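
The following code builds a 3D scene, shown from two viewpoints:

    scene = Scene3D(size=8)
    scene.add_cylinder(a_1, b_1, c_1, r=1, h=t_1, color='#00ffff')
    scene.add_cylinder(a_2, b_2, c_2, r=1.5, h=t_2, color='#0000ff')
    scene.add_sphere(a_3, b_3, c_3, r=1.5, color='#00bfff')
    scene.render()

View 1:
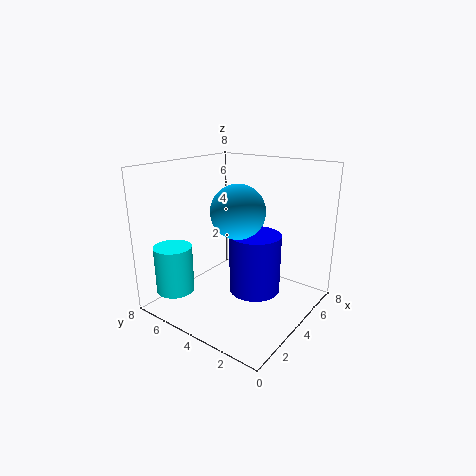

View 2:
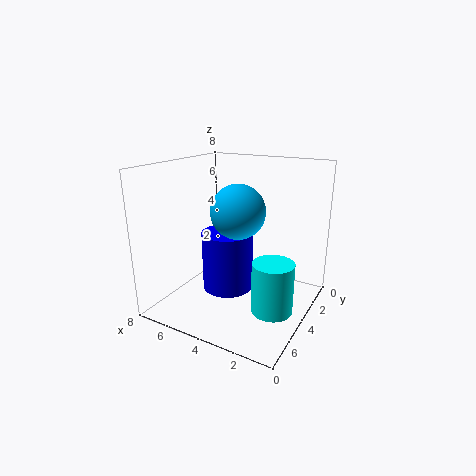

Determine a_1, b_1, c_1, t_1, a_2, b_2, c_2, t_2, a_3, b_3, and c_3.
a_1 = 1, b_1 = 6, c_1 = 1.5, t_1 = 2.5, a_2 = 5, b_2 = 3.5, c_2 = 0.5, t_2 = 3.5, a_3 = 4, b_3 = 4, c_3 = 5.5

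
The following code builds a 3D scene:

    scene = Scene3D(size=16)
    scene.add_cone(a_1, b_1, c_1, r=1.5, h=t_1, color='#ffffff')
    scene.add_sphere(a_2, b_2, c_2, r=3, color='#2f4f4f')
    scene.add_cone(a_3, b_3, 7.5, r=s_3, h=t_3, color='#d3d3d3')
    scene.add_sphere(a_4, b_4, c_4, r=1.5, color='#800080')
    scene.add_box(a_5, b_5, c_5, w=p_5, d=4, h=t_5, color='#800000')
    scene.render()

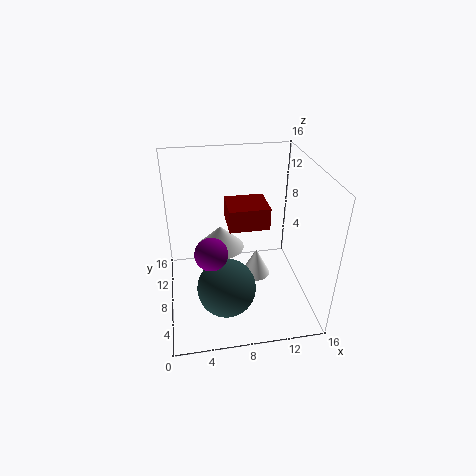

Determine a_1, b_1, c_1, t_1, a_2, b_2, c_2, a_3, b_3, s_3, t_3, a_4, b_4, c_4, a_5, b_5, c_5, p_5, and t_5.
a_1 = 9.5, b_1 = 5.5, c_1 = 5, t_1 = 3, a_2 = 6, b_2 = 3.5, c_2 = 5, a_3 = 6, b_3 = 7.5, s_3 = 2.5, t_3 = 2.5, a_4 = 4.5, b_4 = 2, c_4 = 10.5, a_5 = 7, b_5 = 7.5, c_5 = 9, p_5 = 4.5, t_5 = 2.5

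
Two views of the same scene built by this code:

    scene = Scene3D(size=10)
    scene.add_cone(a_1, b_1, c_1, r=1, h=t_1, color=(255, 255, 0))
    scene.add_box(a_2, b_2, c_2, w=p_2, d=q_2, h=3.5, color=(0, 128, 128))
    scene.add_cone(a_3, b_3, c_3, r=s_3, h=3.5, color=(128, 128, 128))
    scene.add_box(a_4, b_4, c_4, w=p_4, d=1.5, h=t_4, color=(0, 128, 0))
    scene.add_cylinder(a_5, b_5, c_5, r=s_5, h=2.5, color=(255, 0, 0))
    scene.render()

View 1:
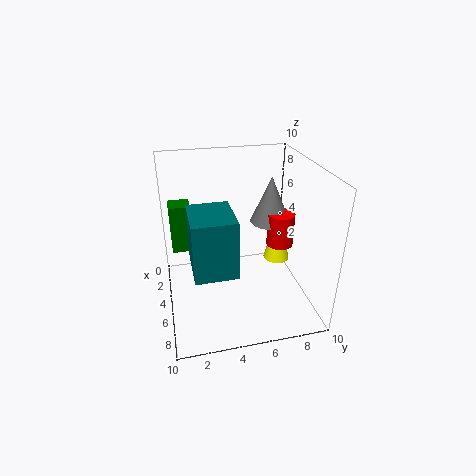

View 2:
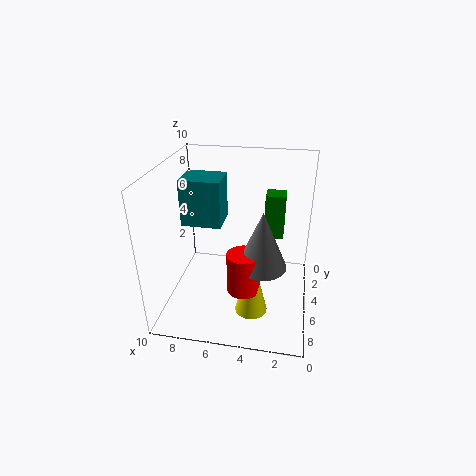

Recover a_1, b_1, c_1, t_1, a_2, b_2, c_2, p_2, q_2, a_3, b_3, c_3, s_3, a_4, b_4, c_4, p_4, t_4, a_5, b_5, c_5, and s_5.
a_1 = 3.5
b_1 = 8.5
c_1 = 2
t_1 = 4
a_2 = 6.5
b_2 = 1.5
c_2 = 5
p_2 = 3
q_2 = 2.5
a_3 = 3
b_3 = 8
c_3 = 5
s_3 = 1.5
a_4 = 2
b_4 = 0.5
c_4 = 3.5
p_4 = 1.5
t_4 = 3.5
a_5 = 4
b_5 = 8.5
c_5 = 3.5
s_5 = 1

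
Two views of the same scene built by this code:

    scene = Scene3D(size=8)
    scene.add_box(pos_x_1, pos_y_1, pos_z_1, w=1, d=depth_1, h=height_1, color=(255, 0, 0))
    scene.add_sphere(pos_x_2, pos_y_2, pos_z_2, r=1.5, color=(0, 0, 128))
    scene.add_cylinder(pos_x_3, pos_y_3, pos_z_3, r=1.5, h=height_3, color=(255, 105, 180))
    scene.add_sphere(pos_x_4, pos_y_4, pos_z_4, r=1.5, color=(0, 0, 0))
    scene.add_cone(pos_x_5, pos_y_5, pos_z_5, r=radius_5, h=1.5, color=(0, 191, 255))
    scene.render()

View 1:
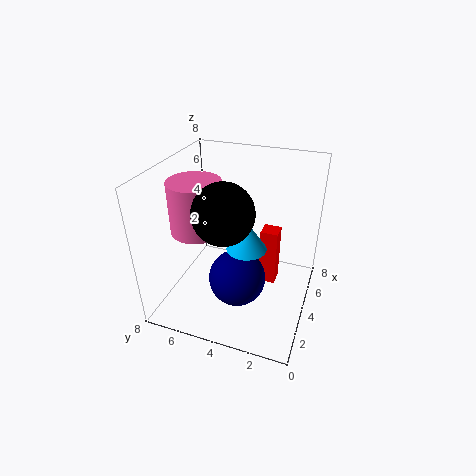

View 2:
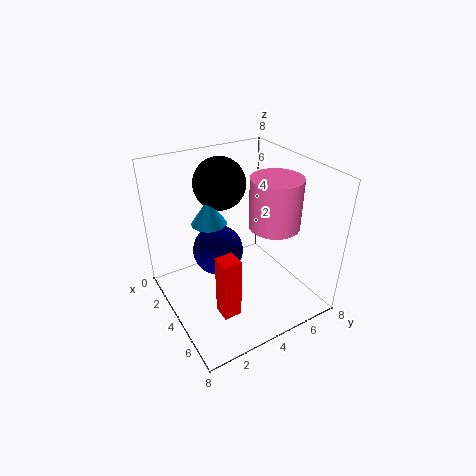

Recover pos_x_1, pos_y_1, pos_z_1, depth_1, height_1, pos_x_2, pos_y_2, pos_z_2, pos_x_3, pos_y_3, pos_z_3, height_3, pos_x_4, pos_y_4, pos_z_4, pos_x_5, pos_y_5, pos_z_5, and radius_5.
pos_x_1 = 5; pos_y_1 = 2; pos_z_1 = 0.5; depth_1 = 1; height_1 = 3.5; pos_x_2 = 2.5; pos_y_2 = 3.5; pos_z_2 = 2.5; pos_x_3 = 4; pos_y_3 = 6.5; pos_z_3 = 4; height_3 = 3; pos_x_4 = 2; pos_y_4 = 4; pos_z_4 = 6.5; pos_x_5 = 2.5; pos_y_5 = 3; pos_z_5 = 4.5; radius_5 = 1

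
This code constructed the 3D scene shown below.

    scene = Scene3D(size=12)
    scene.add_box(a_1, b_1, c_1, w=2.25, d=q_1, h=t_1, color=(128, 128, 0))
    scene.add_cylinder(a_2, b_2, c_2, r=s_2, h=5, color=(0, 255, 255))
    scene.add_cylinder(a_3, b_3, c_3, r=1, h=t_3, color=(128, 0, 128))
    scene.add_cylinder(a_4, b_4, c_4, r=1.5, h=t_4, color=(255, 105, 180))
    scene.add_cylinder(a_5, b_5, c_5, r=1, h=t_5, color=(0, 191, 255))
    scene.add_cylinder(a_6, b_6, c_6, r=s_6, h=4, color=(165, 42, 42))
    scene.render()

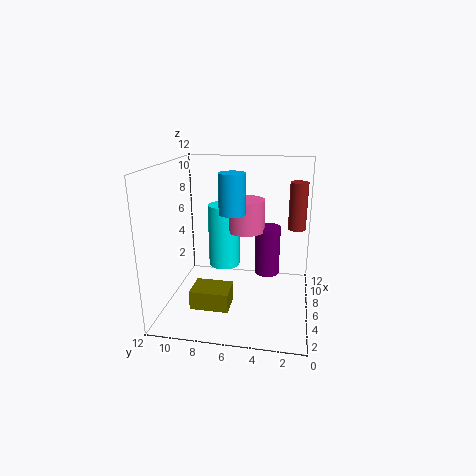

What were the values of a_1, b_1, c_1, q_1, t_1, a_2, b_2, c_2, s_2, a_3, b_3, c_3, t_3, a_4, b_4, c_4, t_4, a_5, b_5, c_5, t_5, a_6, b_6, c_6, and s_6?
a_1 = 1.75
b_1 = 6
c_1 = 1.5
q_1 = 3
t_1 = 1.5
a_2 = 5.25
b_2 = 7
c_2 = 4
s_2 = 1.25
a_3 = 5.75
b_3 = 3.5
c_3 = 3.25
t_3 = 4
a_4 = 5.25
b_4 = 5.25
c_4 = 7
t_4 = 2.5
a_5 = 3.75
b_5 = 6
c_5 = 8.75
t_5 = 3
a_6 = 7.75
b_6 = 1.25
c_6 = 6.5
s_6 = 0.75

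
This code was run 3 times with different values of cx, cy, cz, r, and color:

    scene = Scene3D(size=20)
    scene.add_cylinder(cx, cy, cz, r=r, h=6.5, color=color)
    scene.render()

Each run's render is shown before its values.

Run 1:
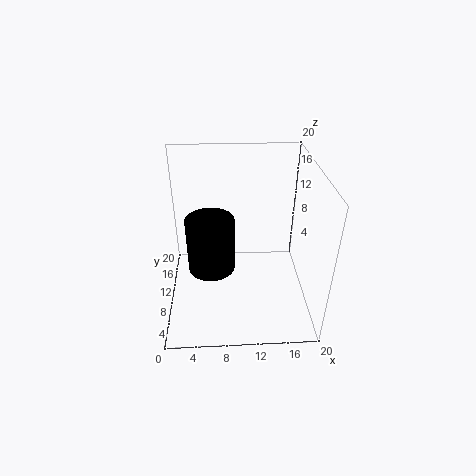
cx = 6.5
cy = 3.75
cz = 10.25
r = 2.75
color = 'black'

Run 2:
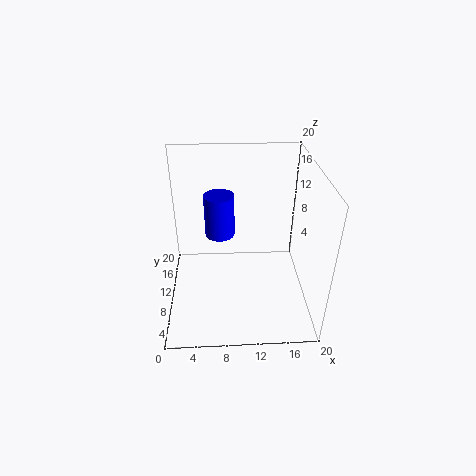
cx = 7.5
cy = 14.75
cz = 7.75
r = 2.25
color = 'blue'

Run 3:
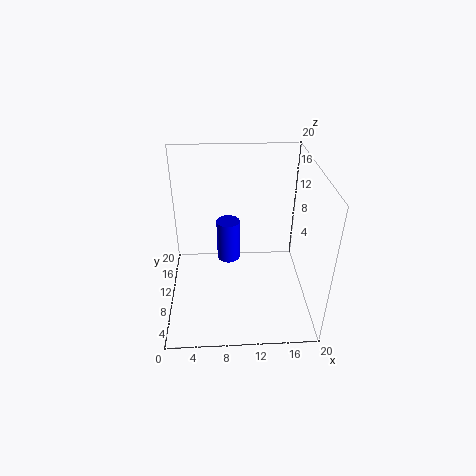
cx = 8.75
cy = 14.25
cz = 3.75
r = 1.75
color = 'blue'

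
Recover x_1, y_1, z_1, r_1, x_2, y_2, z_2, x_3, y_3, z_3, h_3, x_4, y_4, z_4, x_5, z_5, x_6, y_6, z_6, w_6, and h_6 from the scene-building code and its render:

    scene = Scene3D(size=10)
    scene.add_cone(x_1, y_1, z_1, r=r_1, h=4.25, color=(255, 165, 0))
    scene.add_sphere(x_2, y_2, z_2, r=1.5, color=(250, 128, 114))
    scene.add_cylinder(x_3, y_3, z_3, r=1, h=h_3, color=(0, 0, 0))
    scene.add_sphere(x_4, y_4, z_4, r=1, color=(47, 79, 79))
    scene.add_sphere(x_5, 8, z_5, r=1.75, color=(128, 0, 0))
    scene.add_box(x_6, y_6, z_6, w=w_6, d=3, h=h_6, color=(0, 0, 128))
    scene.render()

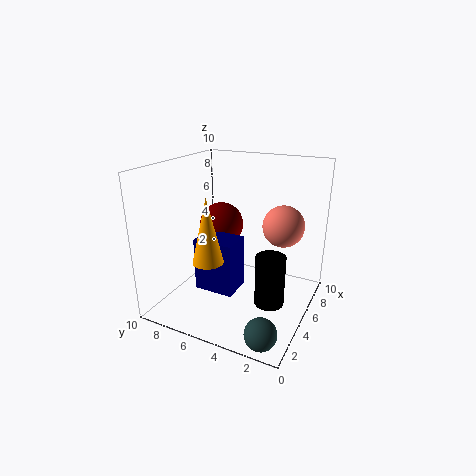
x_1 = 2.25; y_1 = 5.75; z_1 = 4.25; r_1 = 1; x_2 = 7.25; y_2 = 2.5; z_2 = 5.5; x_3 = 4.25; y_3 = 2.25; z_3 = 1; h_3 = 3.5; x_4 = 1; y_4 = 1.5; z_4 = 1; x_5 = 8; z_5 = 4.5; x_6 = 4.25; y_6 = 5.25; z_6 = 0.5; w_6 = 2.25; h_6 = 4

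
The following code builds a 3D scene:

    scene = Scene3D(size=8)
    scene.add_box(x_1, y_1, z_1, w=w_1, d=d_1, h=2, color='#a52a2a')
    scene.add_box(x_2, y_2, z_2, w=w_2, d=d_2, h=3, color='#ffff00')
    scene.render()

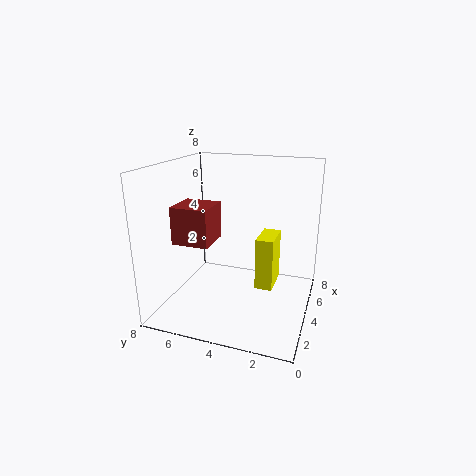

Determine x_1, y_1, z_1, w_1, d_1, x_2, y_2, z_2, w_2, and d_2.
x_1 = 2
y_1 = 5
z_1 = 4
w_1 = 2
d_1 = 2
x_2 = 4
y_2 = 2
z_2 = 1
w_2 = 2
d_2 = 1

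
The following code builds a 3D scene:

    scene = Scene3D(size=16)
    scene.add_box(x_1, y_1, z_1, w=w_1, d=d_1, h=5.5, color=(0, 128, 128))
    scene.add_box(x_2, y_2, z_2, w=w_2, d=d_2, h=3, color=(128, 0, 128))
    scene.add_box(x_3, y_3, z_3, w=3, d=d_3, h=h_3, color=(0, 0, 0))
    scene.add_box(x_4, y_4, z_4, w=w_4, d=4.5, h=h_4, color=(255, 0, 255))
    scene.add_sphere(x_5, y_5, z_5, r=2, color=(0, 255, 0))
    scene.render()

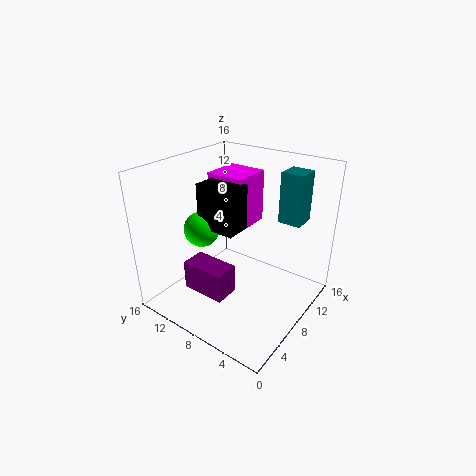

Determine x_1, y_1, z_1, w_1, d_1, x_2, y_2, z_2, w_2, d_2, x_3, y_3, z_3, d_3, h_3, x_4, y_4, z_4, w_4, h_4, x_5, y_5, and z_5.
x_1 = 10.5; y_1 = 2; z_1 = 10; w_1 = 2.5; d_1 = 2.5; x_2 = 1.5; y_2 = 5.5; z_2 = 4.5; w_2 = 2.5; d_2 = 4.5; x_3 = 6; y_3 = 7.5; z_3 = 9; d_3 = 4.5; h_3 = 5; x_4 = 8.5; y_4 = 8; z_4 = 8.5; w_4 = 4.5; h_4 = 6; x_5 = 6.5; y_5 = 12; z_5 = 8.5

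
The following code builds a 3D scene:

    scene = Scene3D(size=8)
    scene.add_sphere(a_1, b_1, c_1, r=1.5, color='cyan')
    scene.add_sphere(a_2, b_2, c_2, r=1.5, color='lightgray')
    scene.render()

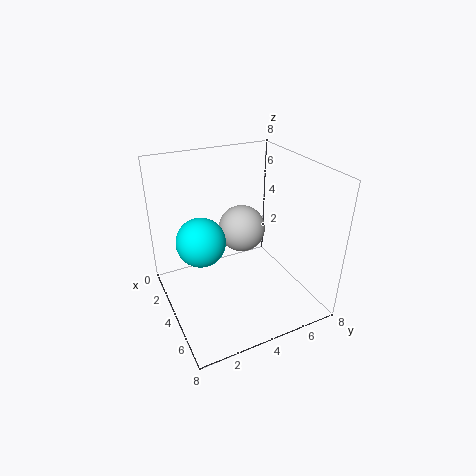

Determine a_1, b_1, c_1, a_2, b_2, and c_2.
a_1 = 2; b_1 = 2.5; c_1 = 3; a_2 = 1.5; b_2 = 5.5; c_2 = 3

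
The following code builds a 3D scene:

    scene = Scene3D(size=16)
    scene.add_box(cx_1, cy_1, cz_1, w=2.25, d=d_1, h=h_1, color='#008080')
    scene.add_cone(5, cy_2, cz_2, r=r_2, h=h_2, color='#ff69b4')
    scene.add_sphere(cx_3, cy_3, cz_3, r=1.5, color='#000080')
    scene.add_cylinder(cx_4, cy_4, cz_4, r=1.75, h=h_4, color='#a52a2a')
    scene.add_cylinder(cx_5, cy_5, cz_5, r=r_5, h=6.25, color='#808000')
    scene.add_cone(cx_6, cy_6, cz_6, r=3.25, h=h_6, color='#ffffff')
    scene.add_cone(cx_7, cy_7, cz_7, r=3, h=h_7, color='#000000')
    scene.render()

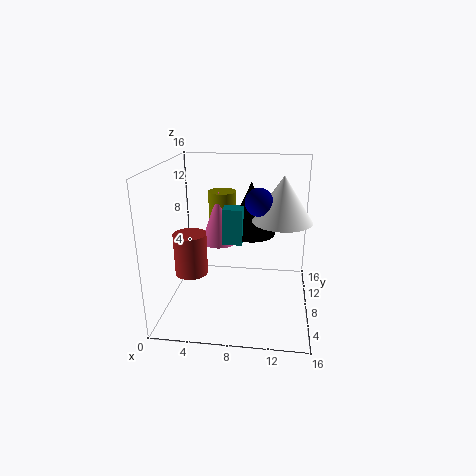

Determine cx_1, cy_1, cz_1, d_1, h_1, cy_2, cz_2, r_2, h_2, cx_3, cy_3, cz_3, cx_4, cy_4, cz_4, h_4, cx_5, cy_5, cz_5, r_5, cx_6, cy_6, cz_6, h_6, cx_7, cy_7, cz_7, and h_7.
cx_1 = 6, cy_1 = 9.25, cz_1 = 6.5, d_1 = 2, h_1 = 4.25, cy_2 = 12.5, cz_2 = 5.5, r_2 = 2.25, h_2 = 6.5, cx_3 = 10.25, cy_3 = 7.75, cz_3 = 12.25, cx_4 = 3.25, cy_4 = 5.5, cz_4 = 4.75, h_4 = 4.5, cx_5 = 5.25, cy_5 = 13.75, cz_5 = 5.5, r_5 = 1.75, cx_6 = 12.75, cy_6 = 8.5, cz_6 = 10, h_6 = 5, cx_7 = 9, cy_7 = 12.75, cz_7 = 6.75, h_7 = 6.5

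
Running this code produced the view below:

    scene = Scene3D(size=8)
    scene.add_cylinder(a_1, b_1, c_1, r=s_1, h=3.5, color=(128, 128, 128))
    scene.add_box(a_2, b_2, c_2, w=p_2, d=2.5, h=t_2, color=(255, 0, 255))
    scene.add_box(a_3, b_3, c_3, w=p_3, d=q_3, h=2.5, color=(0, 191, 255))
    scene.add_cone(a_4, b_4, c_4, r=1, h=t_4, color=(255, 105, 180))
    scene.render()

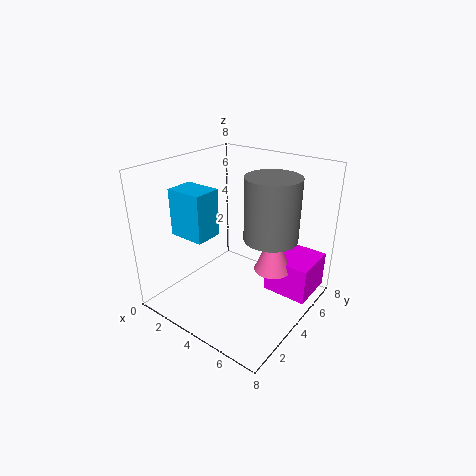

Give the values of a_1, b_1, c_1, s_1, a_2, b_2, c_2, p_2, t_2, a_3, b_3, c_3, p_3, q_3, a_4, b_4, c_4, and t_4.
a_1 = 5.5, b_1 = 5, c_1 = 4, s_1 = 1.5, a_2 = 5.5, b_2 = 4.5, c_2 = 1, p_2 = 2.5, t_2 = 2, a_3 = 1.5, b_3 = 1.5, c_3 = 4.5, p_3 = 2, q_3 = 1.5, a_4 = 6, b_4 = 4.5, c_4 = 2.5, t_4 = 2.5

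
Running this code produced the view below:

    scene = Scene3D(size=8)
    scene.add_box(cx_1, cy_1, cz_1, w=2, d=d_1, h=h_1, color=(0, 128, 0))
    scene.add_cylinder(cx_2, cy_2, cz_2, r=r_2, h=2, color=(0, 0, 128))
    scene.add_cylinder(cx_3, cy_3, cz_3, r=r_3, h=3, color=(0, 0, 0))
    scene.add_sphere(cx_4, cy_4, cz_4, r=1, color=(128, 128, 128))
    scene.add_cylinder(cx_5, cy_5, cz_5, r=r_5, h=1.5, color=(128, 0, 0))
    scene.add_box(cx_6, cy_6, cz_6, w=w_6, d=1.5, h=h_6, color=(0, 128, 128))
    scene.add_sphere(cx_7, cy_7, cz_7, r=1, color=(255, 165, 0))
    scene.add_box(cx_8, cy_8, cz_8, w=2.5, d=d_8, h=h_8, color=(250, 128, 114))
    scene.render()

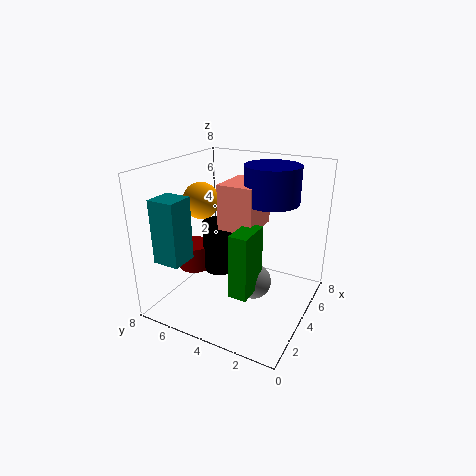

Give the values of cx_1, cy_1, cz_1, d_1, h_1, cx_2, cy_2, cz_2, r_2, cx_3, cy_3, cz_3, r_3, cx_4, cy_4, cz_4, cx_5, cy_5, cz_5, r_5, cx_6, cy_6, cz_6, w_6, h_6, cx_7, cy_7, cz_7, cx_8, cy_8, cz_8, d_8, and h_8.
cx_1 = 2
cy_1 = 2.5
cz_1 = 1.5
d_1 = 1
h_1 = 3.5
cx_2 = 5
cy_2 = 2.5
cz_2 = 6
r_2 = 1.5
cx_3 = 4.5
cy_3 = 5.5
cz_3 = 1.5
r_3 = 1
cx_4 = 4
cy_4 = 3
cz_4 = 1.5
cx_5 = 4
cy_5 = 7
cz_5 = 1.5
r_5 = 1
cx_6 = 1
cy_6 = 6
cz_6 = 3
w_6 = 1.5
h_6 = 3.5
cx_7 = 3.5
cy_7 = 6
cz_7 = 6
cx_8 = 3.5
cy_8 = 3
cz_8 = 4.5
d_8 = 2
h_8 = 2.5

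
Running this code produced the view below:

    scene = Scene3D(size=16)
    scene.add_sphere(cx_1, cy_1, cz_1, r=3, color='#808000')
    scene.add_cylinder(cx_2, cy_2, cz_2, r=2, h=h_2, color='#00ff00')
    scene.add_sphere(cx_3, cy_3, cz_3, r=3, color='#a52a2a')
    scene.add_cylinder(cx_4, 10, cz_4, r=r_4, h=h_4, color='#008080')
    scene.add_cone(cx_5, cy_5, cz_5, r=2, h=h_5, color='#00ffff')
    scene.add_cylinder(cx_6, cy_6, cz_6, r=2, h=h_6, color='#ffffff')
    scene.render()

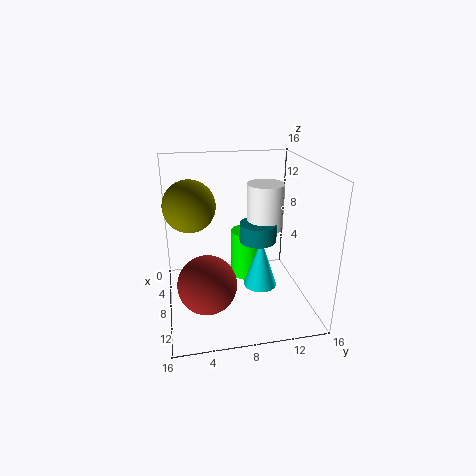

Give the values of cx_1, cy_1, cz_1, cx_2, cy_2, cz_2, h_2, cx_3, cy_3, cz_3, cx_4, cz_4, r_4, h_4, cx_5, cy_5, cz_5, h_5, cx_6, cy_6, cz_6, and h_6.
cx_1 = 5
cy_1 = 3
cz_1 = 11
cx_2 = 4
cy_2 = 10
cz_2 = 1
h_2 = 6
cx_3 = 12
cy_3 = 4
cz_3 = 5
cx_4 = 9
cz_4 = 8
r_4 = 2
h_4 = 2
cx_5 = 7
cy_5 = 11
cz_5 = 1
h_5 = 6
cx_6 = 8
cy_6 = 11
cz_6 = 9
h_6 = 5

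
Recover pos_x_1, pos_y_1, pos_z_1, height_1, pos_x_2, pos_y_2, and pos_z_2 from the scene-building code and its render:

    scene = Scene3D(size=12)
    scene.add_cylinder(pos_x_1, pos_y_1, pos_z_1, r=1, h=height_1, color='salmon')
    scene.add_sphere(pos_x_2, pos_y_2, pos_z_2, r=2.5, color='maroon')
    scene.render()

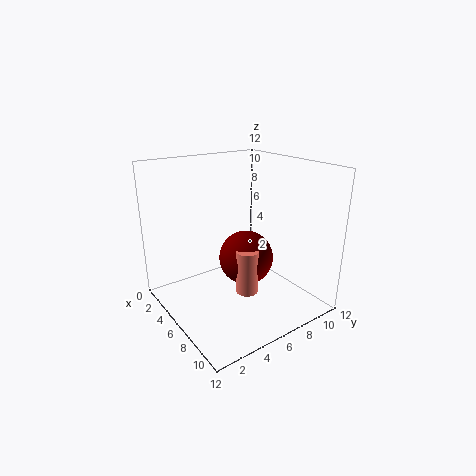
pos_x_1 = 6, pos_y_1 = 7, pos_z_1 = 0.5, height_1 = 4, pos_x_2 = 4.5, pos_y_2 = 8, pos_z_2 = 3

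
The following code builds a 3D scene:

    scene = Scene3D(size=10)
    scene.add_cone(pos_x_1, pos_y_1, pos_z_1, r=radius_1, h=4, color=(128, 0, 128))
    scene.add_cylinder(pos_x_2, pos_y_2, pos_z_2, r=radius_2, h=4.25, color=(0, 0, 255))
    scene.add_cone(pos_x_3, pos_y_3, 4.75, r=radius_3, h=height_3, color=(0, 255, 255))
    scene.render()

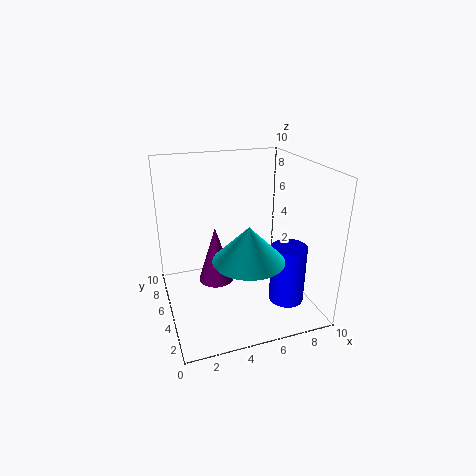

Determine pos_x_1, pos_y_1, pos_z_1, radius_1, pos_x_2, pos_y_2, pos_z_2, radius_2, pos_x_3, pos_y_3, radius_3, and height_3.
pos_x_1 = 3.5
pos_y_1 = 5.5
pos_z_1 = 1.75
radius_1 = 1.25
pos_x_2 = 8.25
pos_y_2 = 3.5
pos_z_2 = 0.25
radius_2 = 1.25
pos_x_3 = 4.75
pos_y_3 = 2.25
radius_3 = 2.25
height_3 = 2.25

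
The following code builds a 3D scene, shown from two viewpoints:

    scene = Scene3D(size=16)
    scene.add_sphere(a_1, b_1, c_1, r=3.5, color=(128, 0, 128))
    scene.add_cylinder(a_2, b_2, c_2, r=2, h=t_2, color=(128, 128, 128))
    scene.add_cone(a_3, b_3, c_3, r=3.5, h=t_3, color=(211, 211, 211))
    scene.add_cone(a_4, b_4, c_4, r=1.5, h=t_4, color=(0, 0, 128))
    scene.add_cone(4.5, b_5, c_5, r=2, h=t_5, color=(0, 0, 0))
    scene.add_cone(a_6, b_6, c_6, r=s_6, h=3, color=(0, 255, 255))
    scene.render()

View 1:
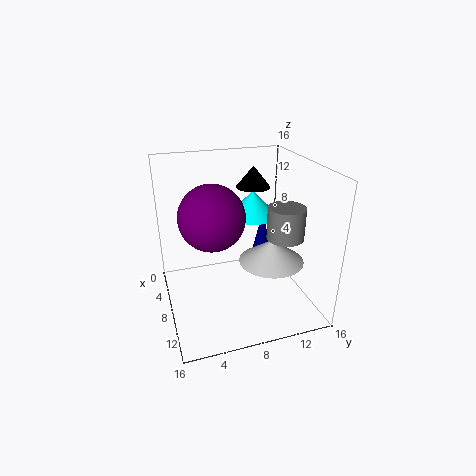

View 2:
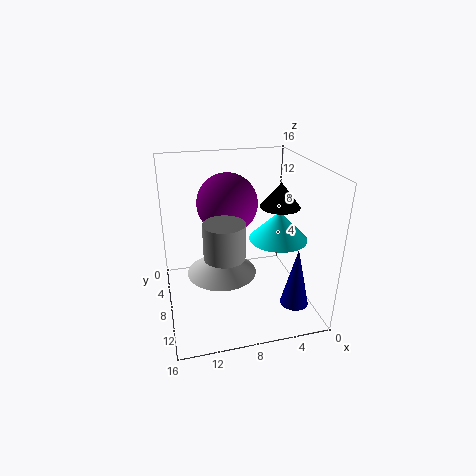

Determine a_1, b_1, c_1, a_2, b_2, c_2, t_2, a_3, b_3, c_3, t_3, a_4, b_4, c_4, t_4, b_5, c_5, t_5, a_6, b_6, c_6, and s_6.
a_1 = 8.5
b_1 = 5
c_1 = 11
a_2 = 10.5
b_2 = 12.5
c_2 = 8.5
t_2 = 3.5
a_3 = 10.5
b_3 = 11
c_3 = 6
t_3 = 2.5
a_4 = 3
b_4 = 13
c_4 = 2
t_4 = 6.5
b_5 = 11
c_5 = 12.5
t_5 = 2.5
a_6 = 4.5
b_6 = 11
c_6 = 9
s_6 = 3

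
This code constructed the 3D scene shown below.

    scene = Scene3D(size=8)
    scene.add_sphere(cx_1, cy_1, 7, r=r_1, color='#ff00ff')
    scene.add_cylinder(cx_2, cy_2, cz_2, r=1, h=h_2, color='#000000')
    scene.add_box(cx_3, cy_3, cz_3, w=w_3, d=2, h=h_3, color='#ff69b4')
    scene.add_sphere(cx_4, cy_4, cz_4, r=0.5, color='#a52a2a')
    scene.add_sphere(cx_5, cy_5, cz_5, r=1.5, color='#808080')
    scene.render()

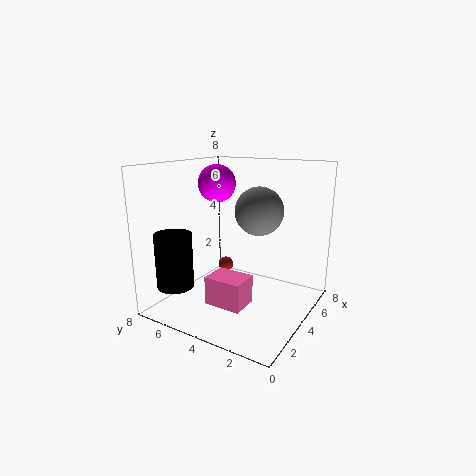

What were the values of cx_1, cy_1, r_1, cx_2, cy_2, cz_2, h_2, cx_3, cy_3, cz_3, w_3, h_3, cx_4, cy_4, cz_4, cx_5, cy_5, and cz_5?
cx_1 = 3.5; cy_1 = 5; r_1 = 1; cx_2 = 1.5; cy_2 = 6.5; cz_2 = 1.5; h_2 = 3; cx_3 = 1.5; cy_3 = 2.5; cz_3 = 1; w_3 = 1.5; h_3 = 1.5; cx_4 = 6.5; cy_4 = 6.5; cz_4 = 1; cx_5 = 6.5; cy_5 = 4; cz_5 = 5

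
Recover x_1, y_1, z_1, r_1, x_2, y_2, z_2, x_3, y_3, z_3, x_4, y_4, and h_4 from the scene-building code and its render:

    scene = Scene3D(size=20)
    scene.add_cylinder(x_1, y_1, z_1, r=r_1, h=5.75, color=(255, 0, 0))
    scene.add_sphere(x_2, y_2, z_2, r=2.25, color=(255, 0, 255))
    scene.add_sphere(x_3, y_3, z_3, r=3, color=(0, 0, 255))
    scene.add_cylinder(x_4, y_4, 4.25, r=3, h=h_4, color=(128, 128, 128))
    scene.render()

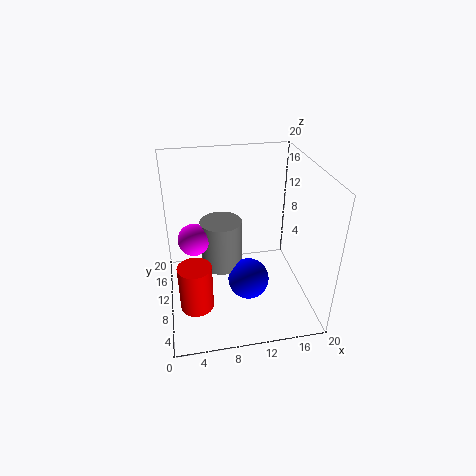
x_1 = 3.5; y_1 = 2.75; z_1 = 5.5; r_1 = 2; x_2 = 4; y_2 = 11.5; z_2 = 9.5; x_3 = 11.5; y_3 = 9.5; z_3 = 3; x_4 = 8; y_4 = 12.5; h_4 = 7.25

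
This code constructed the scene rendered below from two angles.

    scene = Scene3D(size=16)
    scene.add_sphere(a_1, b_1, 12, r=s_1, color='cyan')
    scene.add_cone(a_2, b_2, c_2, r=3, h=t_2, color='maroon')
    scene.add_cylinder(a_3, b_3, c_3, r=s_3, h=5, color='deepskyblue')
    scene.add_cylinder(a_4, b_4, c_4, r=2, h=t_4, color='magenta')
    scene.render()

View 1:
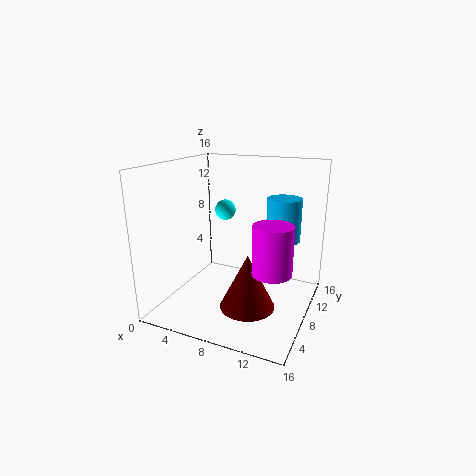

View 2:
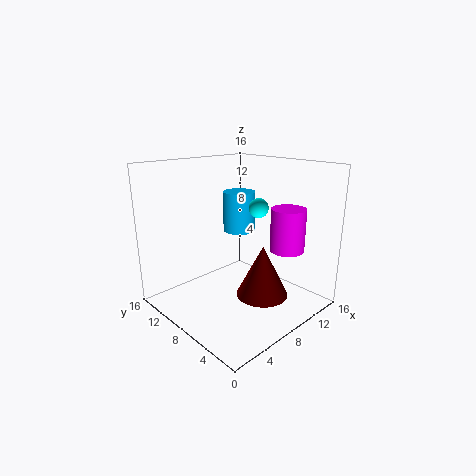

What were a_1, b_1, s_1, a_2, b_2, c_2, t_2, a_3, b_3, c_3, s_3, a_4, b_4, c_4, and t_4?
a_1 = 8; b_1 = 5; s_1 = 1; a_2 = 10; b_2 = 6; c_2 = 1; t_2 = 6; a_3 = 12; b_3 = 12; c_3 = 7; s_3 = 2; a_4 = 13; b_4 = 5; c_4 = 6; t_4 = 5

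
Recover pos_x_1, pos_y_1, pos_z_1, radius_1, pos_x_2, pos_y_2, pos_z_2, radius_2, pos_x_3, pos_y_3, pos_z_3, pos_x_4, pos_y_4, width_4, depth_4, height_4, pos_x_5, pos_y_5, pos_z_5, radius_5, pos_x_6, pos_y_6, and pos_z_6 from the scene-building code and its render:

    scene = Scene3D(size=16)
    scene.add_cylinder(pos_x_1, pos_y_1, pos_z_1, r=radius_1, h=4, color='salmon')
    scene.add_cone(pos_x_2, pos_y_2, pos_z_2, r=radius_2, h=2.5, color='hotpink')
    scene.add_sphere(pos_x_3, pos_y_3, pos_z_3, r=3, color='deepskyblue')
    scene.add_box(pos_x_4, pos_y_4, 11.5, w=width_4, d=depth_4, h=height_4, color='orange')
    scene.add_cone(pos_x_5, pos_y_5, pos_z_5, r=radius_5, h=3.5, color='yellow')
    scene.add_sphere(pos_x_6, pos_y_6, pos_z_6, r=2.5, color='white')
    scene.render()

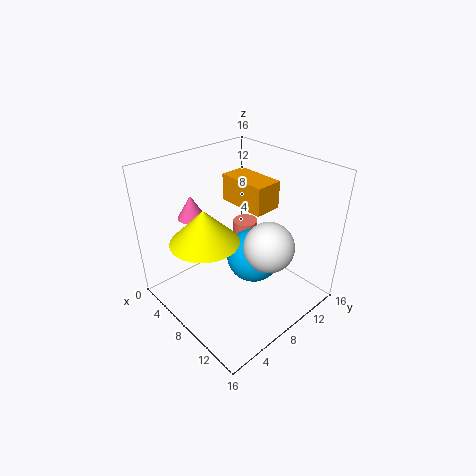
pos_x_1 = 5, pos_y_1 = 12, pos_z_1 = 3.5, radius_1 = 1.5, pos_x_2 = 4.5, pos_y_2 = 4.5, pos_z_2 = 10.5, radius_2 = 1.5, pos_x_3 = 9.5, pos_y_3 = 9, pos_z_3 = 6, pos_x_4 = 5, pos_y_4 = 8.5, width_4 = 5.5, depth_4 = 3, height_4 = 3, pos_x_5 = 8, pos_y_5 = 3.5, pos_z_5 = 9.5, radius_5 = 3.5, pos_x_6 = 13, pos_y_6 = 7.5, pos_z_6 = 9.5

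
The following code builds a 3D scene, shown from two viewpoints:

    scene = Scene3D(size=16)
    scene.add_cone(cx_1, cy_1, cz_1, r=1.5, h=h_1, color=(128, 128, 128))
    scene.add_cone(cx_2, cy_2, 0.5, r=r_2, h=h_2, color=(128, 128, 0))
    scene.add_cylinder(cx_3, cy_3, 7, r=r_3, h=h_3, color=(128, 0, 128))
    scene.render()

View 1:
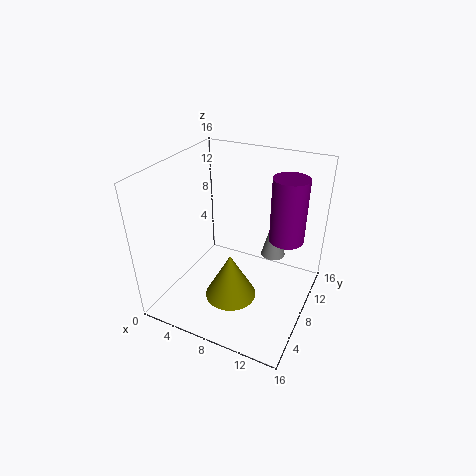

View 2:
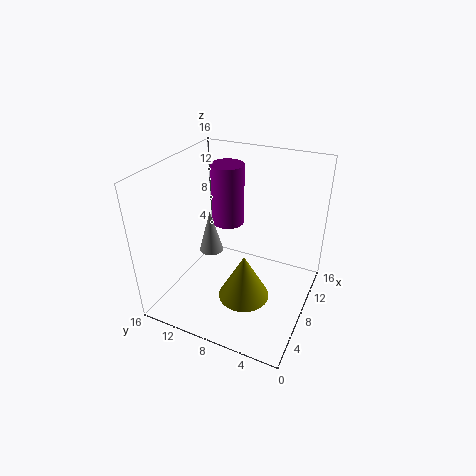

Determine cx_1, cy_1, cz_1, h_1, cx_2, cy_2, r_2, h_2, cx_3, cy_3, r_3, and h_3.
cx_1 = 10.5; cy_1 = 13; cz_1 = 3.5; h_1 = 5.5; cx_2 = 7.5; cy_2 = 7; r_2 = 3; h_2 = 5.5; cx_3 = 12.5; cy_3 = 11.5; r_3 = 2; h_3 = 7.5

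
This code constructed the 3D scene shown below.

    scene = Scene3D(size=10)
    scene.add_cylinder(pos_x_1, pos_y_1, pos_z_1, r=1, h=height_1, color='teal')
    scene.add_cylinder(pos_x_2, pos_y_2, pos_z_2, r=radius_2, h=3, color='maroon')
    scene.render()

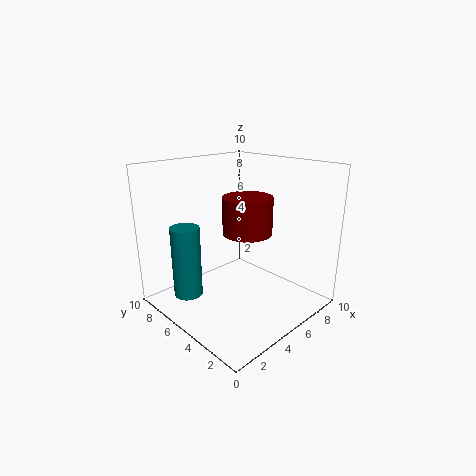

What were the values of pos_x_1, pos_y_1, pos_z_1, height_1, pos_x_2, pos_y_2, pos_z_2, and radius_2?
pos_x_1 = 2
pos_y_1 = 7
pos_z_1 = 1
height_1 = 5
pos_x_2 = 8
pos_y_2 = 7
pos_z_2 = 4
radius_2 = 2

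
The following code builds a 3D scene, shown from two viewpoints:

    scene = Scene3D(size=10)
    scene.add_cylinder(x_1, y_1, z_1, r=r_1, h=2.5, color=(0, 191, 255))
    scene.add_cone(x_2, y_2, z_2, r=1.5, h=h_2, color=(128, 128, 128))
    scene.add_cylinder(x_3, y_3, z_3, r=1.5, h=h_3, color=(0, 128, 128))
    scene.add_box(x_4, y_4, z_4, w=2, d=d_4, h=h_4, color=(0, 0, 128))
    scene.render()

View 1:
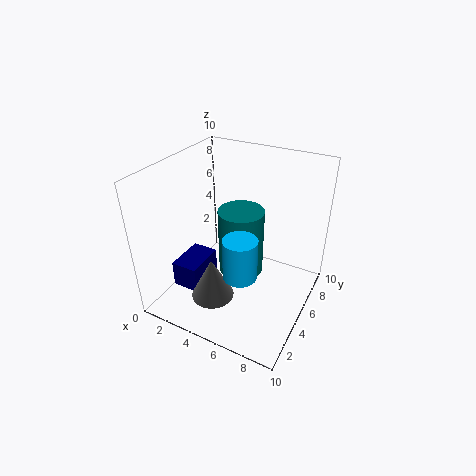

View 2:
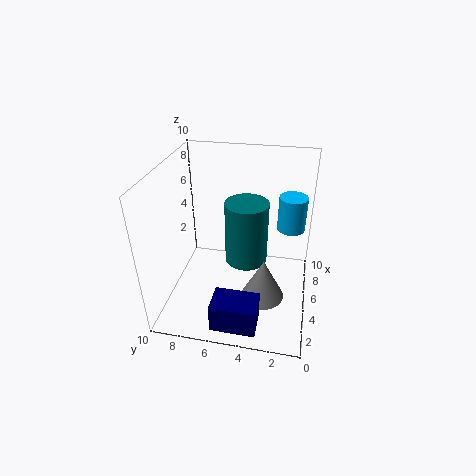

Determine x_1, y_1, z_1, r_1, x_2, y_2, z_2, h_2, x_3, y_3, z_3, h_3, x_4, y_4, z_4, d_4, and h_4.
x_1 = 7, y_1 = 1.5, z_1 = 5, r_1 = 1, x_2 = 4, y_2 = 3, z_2 = 1, h_2 = 3, x_3 = 5.5, y_3 = 4.5, z_3 = 3, h_3 = 4.5, x_4 = 0.5, y_4 = 3, z_4 = 0.5, d_4 = 3, h_4 = 2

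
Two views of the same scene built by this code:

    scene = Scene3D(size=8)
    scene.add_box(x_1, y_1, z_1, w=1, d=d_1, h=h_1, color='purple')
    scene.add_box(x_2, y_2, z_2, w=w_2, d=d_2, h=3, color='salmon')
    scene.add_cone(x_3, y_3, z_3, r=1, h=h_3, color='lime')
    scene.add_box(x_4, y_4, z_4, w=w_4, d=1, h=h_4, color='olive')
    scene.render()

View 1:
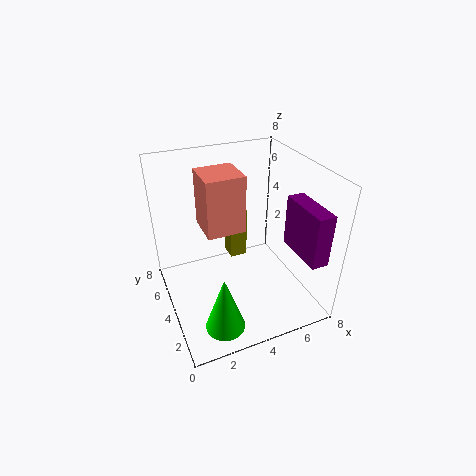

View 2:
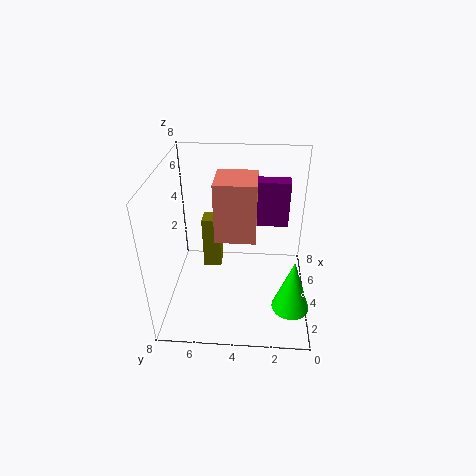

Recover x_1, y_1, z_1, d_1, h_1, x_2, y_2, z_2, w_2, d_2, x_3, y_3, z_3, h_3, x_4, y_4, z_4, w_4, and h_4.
x_1 = 7
y_1 = 1
z_1 = 3
d_1 = 3
h_1 = 3
x_2 = 2
y_2 = 3
z_2 = 5
w_2 = 2
d_2 = 2
x_3 = 2
y_3 = 1
z_3 = 1
h_3 = 3
x_4 = 4
y_4 = 5
z_4 = 2
w_4 = 1
h_4 = 3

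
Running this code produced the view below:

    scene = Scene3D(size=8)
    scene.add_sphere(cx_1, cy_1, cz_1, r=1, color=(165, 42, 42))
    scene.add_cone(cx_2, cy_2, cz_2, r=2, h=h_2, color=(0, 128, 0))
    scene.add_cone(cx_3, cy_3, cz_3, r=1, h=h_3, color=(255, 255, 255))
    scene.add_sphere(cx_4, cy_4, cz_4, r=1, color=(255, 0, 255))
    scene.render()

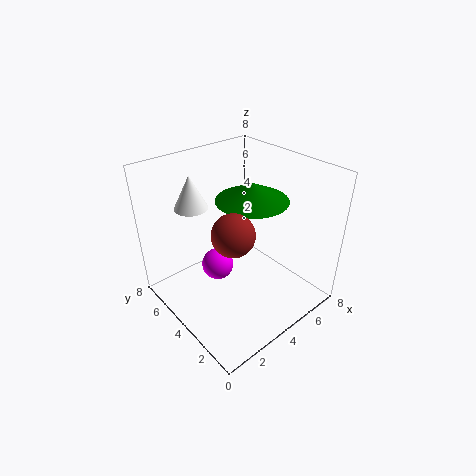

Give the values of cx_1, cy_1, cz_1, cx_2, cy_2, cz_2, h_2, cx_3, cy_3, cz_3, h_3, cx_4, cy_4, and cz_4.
cx_1 = 2, cy_1 = 2, cz_1 = 6, cx_2 = 5, cy_2 = 4, cz_2 = 6, h_2 = 1, cx_3 = 3, cy_3 = 7, cz_3 = 5, h_3 = 2, cx_4 = 4, cy_4 = 6, cz_4 = 1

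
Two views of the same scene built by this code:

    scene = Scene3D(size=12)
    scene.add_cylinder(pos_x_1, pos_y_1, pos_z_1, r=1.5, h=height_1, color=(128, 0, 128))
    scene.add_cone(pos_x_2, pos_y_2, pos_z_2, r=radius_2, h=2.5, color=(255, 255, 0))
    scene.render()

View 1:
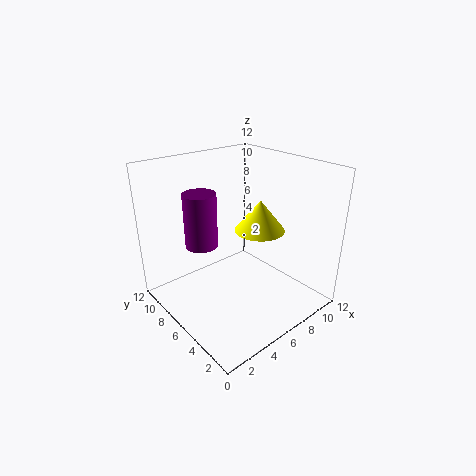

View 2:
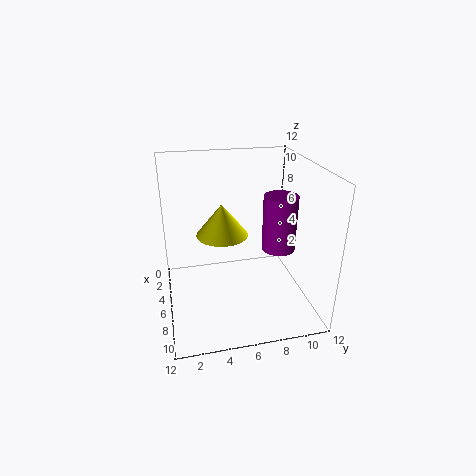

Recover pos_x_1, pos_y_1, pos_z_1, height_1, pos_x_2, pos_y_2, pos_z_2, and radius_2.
pos_x_1 = 5
pos_y_1 = 10
pos_z_1 = 4
height_1 = 5
pos_x_2 = 7
pos_y_2 = 4.5
pos_z_2 = 7
radius_2 = 2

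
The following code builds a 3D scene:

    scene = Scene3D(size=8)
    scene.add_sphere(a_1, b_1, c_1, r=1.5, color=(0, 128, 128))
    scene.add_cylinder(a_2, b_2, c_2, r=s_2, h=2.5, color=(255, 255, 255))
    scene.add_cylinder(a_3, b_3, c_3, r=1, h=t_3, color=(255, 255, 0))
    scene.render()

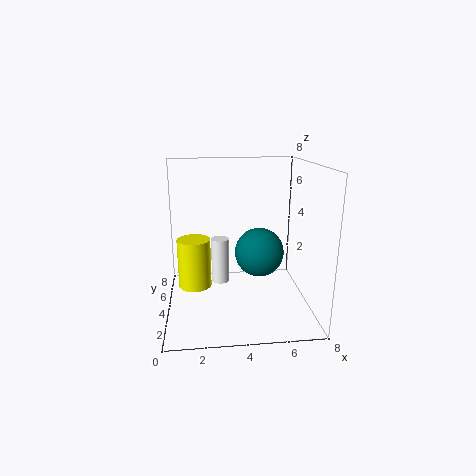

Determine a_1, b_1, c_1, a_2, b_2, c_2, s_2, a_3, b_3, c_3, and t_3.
a_1 = 5.5
b_1 = 5.5
c_1 = 2.5
a_2 = 3
b_2 = 4
c_2 = 1.5
s_2 = 0.5
a_3 = 1.5
b_3 = 5.5
c_3 = 0.5
t_3 = 3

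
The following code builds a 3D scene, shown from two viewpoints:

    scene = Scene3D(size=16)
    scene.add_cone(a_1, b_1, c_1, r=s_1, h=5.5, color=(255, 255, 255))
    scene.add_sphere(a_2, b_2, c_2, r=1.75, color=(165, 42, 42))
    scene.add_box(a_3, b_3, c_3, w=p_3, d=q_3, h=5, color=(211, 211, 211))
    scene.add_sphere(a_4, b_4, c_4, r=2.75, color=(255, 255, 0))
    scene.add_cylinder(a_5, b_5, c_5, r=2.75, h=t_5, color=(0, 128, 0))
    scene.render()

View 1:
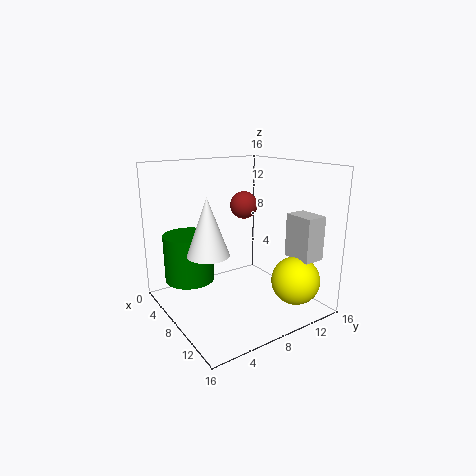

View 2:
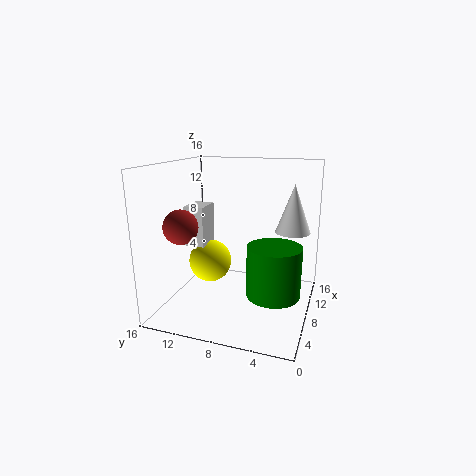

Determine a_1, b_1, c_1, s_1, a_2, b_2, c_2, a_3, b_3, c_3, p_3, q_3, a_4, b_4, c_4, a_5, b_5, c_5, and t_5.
a_1 = 11.25, b_1 = 2.5, c_1 = 8.25, s_1 = 2, a_2 = 3, b_2 = 12.25, c_2 = 10.25, a_3 = 10, b_3 = 13.25, c_3 = 5.5, p_3 = 3.5, q_3 = 2.5, a_4 = 12, b_4 = 13.25, c_4 = 3, a_5 = 5.25, b_5 = 3.25, c_5 = 3.25, t_5 = 5.25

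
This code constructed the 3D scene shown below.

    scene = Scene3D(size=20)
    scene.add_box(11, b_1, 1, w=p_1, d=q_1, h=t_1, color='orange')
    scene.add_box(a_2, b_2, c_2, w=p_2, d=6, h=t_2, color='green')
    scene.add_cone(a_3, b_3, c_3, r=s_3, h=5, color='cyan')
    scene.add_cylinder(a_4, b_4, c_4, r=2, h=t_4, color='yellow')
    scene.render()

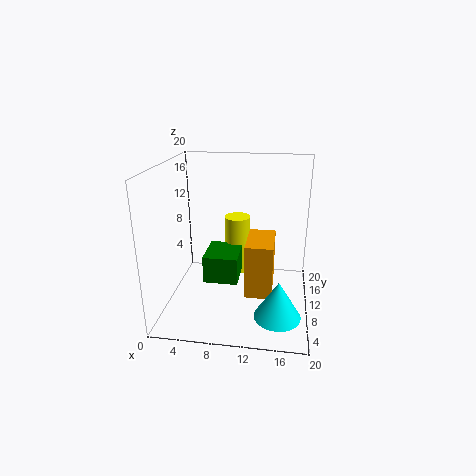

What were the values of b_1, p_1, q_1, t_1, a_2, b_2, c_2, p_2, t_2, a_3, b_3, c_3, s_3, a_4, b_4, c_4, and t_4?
b_1 = 9; p_1 = 4; q_1 = 7; t_1 = 8; a_2 = 5; b_2 = 9; c_2 = 3; p_2 = 5; t_2 = 4; a_3 = 16; b_3 = 4; c_3 = 2; s_3 = 3; a_4 = 9; b_4 = 16; c_4 = 2; t_4 = 9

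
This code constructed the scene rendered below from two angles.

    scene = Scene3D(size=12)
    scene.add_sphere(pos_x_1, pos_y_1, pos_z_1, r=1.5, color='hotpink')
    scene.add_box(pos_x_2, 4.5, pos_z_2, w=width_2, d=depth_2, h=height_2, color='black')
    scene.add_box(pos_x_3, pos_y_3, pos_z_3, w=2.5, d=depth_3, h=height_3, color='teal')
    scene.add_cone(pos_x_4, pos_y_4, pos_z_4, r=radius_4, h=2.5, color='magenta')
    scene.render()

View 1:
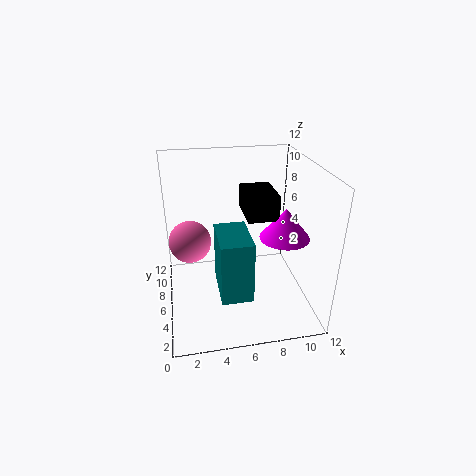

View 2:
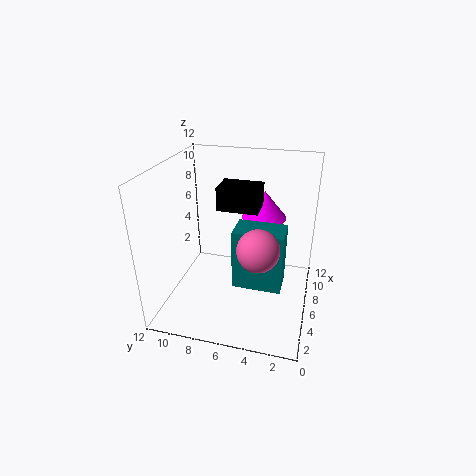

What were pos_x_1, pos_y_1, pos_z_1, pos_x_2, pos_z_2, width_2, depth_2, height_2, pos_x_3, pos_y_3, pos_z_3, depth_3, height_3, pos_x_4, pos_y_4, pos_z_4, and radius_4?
pos_x_1 = 2, pos_y_1 = 3.5, pos_z_1 = 7.5, pos_x_2 = 6.5, pos_z_2 = 8, width_2 = 2.5, depth_2 = 3.5, height_2 = 2, pos_x_3 = 4, pos_y_3 = 2, pos_z_3 = 2.5, depth_3 = 4, height_3 = 5, pos_x_4 = 9.5, pos_y_4 = 4.5, pos_z_4 = 6.5, radius_4 = 2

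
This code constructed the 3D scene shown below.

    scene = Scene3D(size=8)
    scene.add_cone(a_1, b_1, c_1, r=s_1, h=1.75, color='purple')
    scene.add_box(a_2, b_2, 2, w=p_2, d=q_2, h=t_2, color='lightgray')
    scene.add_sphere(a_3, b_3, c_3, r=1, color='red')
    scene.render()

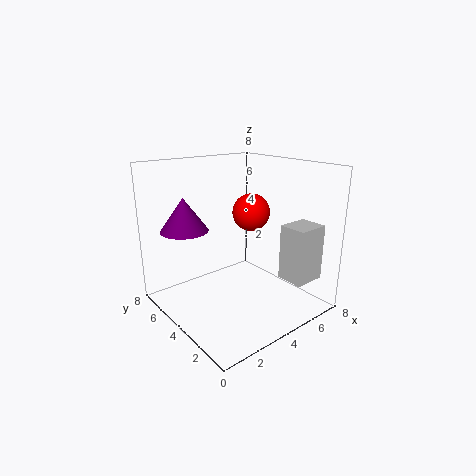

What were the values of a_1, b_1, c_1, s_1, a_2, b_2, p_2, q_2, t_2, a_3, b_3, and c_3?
a_1 = 1.25; b_1 = 5; c_1 = 4.75; s_1 = 1.25; a_2 = 5.25; b_2 = 0.5; p_2 = 1.75; q_2 = 1.5; t_2 = 3; a_3 = 4.5; b_3 = 3.5; c_3 = 5.5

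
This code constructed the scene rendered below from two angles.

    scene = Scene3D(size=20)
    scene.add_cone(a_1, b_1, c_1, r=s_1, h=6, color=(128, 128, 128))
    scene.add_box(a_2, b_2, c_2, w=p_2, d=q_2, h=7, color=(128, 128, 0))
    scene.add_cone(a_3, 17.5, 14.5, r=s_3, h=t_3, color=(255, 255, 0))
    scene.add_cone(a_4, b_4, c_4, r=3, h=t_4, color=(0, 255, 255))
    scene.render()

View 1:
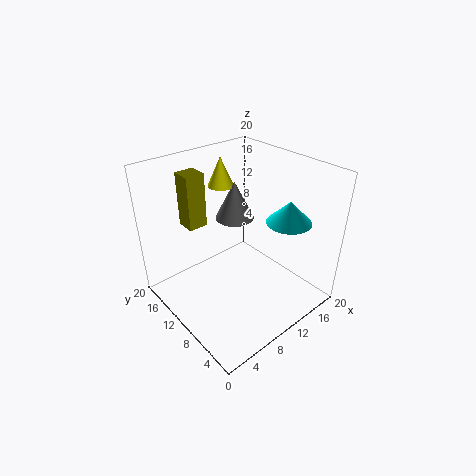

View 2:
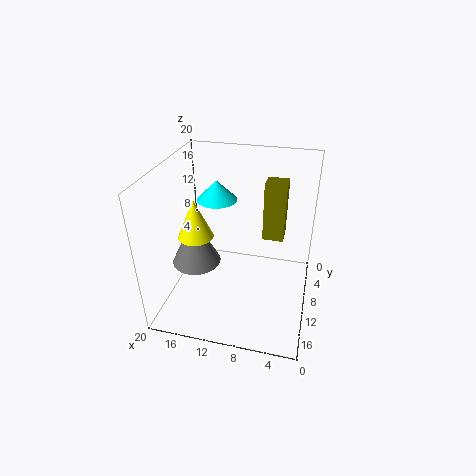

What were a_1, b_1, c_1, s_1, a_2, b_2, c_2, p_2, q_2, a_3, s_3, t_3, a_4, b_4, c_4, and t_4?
a_1 = 14
b_1 = 15.5
c_1 = 9.5
s_1 = 3
a_2 = 3.5
b_2 = 11.5
c_2 = 13
p_2 = 2.5
q_2 = 2.5
a_3 = 13
s_3 = 2
t_3 = 4.5
a_4 = 14.5
b_4 = 5
c_4 = 13
t_4 = 3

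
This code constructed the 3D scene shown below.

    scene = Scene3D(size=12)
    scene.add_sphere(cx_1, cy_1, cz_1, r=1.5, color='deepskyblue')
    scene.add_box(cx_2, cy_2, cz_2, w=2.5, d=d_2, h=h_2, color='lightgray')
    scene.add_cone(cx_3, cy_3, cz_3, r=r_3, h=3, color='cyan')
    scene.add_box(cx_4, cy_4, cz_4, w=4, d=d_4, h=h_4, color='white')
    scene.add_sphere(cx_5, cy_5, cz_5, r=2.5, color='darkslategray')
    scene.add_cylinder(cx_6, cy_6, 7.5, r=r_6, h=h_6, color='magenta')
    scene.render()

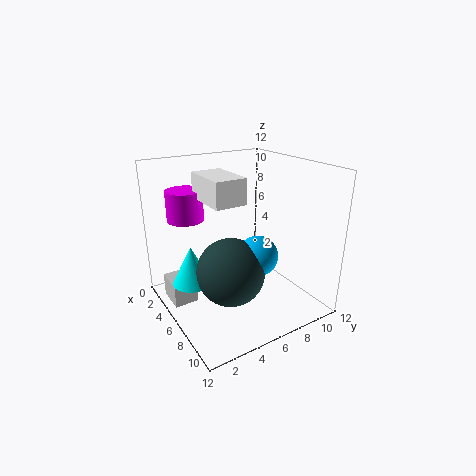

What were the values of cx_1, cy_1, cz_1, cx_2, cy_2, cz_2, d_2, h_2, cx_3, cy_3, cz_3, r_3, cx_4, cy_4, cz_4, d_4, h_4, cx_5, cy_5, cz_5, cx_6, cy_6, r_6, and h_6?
cx_1 = 9.5; cy_1 = 5.5; cz_1 = 6; cx_2 = 2.5; cy_2 = 0.5; cz_2 = 0.5; d_2 = 2; h_2 = 2; cx_3 = 6.5; cy_3 = 1.5; cz_3 = 3.5; r_3 = 1.5; cx_4 = 4; cy_4 = 3; cz_4 = 9.5; d_4 = 2.5; h_4 = 2; cx_5 = 9; cy_5 = 3.5; cz_5 = 5; cx_6 = 3.5; cy_6 = 2.5; r_6 = 1.5; h_6 = 2.5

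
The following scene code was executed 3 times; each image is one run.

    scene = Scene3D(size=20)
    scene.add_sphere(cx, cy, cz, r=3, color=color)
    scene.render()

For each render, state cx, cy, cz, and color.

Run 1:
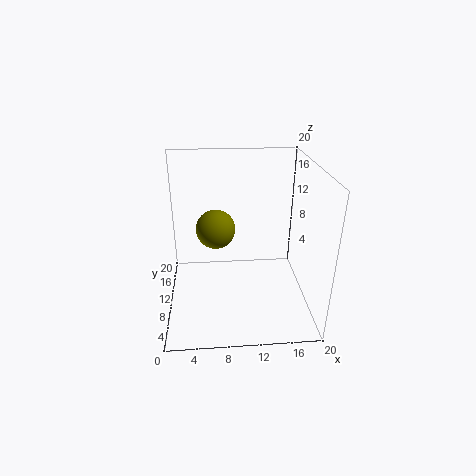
cx = 7
cy = 15
cz = 9
color = 'olive'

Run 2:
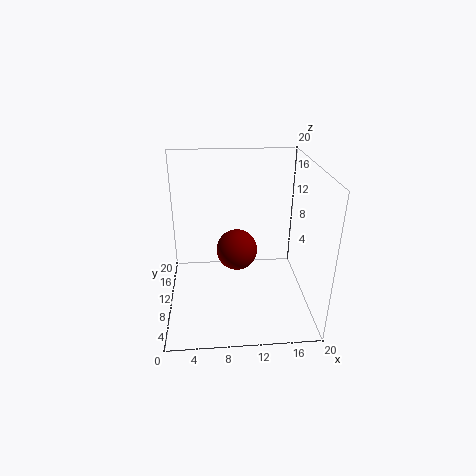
cx = 10
cy = 12
cz = 7
color = 'maroon'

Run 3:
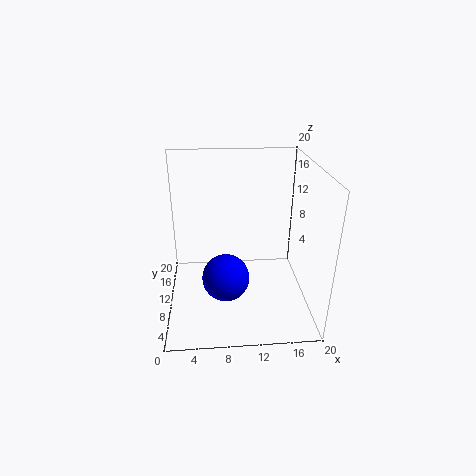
cx = 8
cy = 5
cz = 7
color = 'blue'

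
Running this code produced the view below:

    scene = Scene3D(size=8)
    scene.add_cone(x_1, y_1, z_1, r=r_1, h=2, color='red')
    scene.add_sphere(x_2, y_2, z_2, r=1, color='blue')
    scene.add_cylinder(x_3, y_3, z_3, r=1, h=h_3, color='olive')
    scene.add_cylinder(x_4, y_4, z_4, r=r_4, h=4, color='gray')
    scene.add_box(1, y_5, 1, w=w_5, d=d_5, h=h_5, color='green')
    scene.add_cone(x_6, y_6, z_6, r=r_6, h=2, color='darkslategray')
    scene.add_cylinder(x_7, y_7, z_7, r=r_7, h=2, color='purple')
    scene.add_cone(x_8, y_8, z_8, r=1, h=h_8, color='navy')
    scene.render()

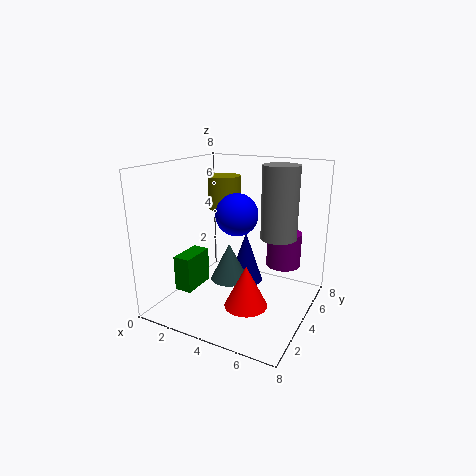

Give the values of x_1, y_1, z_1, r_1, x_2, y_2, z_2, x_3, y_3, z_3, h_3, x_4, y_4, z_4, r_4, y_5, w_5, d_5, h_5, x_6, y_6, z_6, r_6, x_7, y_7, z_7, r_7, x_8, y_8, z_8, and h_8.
x_1 = 6; y_1 = 1; z_1 = 2; r_1 = 1; x_2 = 5; y_2 = 2; z_2 = 6; x_3 = 2; y_3 = 6; z_3 = 5; h_3 = 2; x_4 = 6; y_4 = 5; z_4 = 4; r_4 = 1; y_5 = 2; w_5 = 1; d_5 = 2; h_5 = 2; x_6 = 4; y_6 = 3; z_6 = 2; r_6 = 1; x_7 = 6; y_7 = 6; z_7 = 2; r_7 = 1; x_8 = 4; y_8 = 5; z_8 = 1; h_8 = 3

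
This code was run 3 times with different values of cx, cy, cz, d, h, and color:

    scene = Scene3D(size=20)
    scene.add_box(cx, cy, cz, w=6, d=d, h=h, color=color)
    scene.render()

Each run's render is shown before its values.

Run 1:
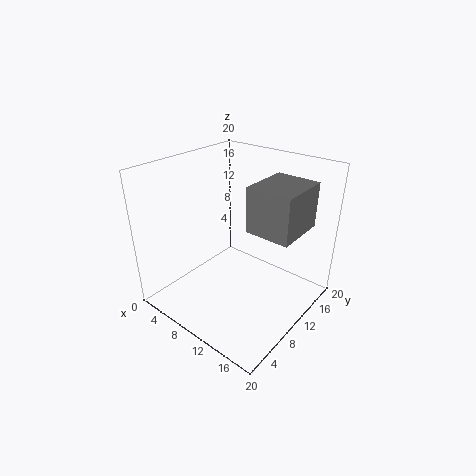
cx = 12.5
cy = 8.5
cz = 12.5
d = 7
h = 6
color = 'gray'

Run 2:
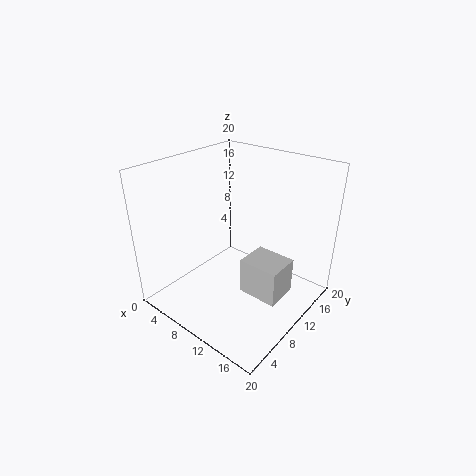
cx = 10
cy = 10.5
cz = 0.5
d = 5
h = 5.5
color = 'lightgray'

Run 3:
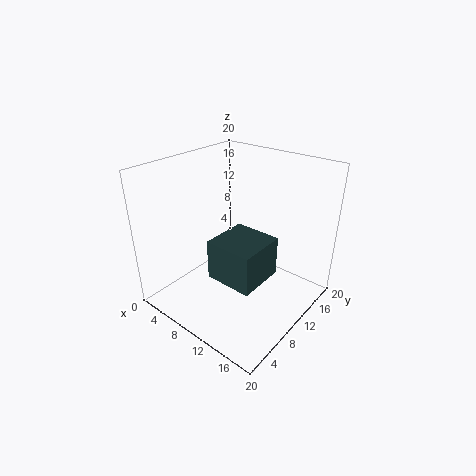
cx = 11
cy = 3
cz = 8
d = 6
h = 5
color = 'darkslategray'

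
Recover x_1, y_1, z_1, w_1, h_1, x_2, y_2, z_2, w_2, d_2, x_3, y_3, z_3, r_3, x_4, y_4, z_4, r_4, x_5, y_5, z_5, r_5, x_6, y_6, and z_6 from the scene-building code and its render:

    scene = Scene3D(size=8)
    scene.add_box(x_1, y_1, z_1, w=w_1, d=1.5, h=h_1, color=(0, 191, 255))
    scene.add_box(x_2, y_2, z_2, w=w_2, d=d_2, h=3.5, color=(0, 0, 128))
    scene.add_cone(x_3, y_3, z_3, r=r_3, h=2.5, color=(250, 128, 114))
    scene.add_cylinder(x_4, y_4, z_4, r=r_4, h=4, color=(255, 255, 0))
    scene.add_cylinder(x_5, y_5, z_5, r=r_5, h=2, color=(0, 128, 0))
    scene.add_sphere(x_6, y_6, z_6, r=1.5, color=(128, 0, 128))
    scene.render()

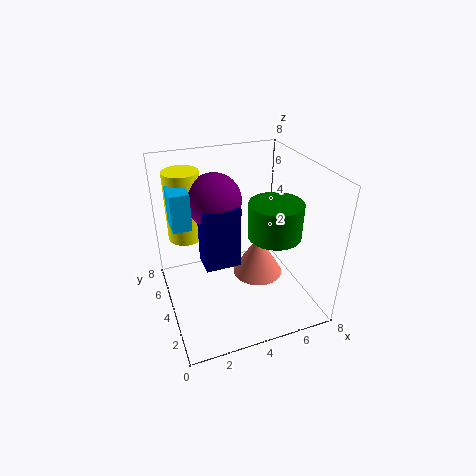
x_1 = 0.5
y_1 = 4
z_1 = 5
w_1 = 1
h_1 = 2
x_2 = 2
y_2 = 3.5
z_2 = 2.5
w_2 = 2
d_2 = 1.5
x_3 = 5.5
y_3 = 4.5
z_3 = 1
r_3 = 1.5
x_4 = 1.5
y_4 = 6
z_4 = 3.5
r_4 = 1
x_5 = 6
y_5 = 3.5
z_5 = 4
r_5 = 1.5
x_6 = 3
y_6 = 5
z_6 = 6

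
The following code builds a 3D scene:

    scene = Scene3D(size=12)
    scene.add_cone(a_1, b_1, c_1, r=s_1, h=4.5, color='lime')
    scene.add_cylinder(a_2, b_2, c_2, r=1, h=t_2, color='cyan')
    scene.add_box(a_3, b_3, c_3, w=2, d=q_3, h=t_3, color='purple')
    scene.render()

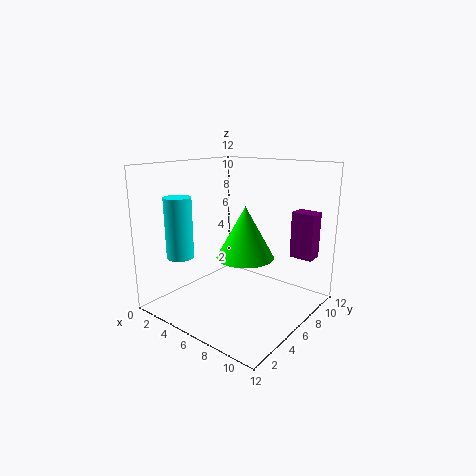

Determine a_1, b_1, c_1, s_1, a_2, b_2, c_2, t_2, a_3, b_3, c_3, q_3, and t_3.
a_1 = 6, b_1 = 7, c_1 = 4, s_1 = 2.5, a_2 = 4.5, b_2 = 1, c_2 = 5.5, t_2 = 4.5, a_3 = 9, b_3 = 9.5, c_3 = 4, q_3 = 1.5, t_3 = 4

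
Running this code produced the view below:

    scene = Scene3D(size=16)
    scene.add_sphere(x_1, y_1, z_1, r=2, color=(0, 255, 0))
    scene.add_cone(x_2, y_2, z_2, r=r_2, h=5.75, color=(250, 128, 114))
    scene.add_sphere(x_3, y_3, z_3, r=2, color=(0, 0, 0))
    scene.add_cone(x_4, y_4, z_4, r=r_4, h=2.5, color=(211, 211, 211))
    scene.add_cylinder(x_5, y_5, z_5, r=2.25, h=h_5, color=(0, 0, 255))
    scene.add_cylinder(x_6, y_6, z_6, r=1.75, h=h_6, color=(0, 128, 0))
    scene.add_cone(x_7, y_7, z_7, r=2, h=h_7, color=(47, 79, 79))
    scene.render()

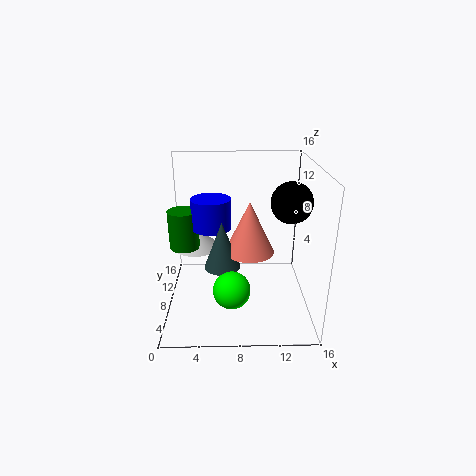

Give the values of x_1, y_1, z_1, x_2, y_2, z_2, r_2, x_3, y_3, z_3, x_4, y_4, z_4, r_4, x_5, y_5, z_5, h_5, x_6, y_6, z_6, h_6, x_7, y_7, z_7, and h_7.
x_1 = 7.25, y_1 = 4.5, z_1 = 3.5, x_2 = 9.25, y_2 = 7.75, z_2 = 6.5, r_2 = 2.75, x_3 = 13, y_3 = 4.5, z_3 = 13.25, x_4 = 3, y_4 = 11.5, z_4 = 5.25, r_4 = 2.75, x_5 = 5, y_5 = 9.75, z_5 = 8.5, h_5 = 3.5, x_6 = 1.75, y_6 = 10, z_6 = 6, h_6 = 4.5, x_7 = 6.25, y_7 = 7, z_7 = 5, h_7 = 5.25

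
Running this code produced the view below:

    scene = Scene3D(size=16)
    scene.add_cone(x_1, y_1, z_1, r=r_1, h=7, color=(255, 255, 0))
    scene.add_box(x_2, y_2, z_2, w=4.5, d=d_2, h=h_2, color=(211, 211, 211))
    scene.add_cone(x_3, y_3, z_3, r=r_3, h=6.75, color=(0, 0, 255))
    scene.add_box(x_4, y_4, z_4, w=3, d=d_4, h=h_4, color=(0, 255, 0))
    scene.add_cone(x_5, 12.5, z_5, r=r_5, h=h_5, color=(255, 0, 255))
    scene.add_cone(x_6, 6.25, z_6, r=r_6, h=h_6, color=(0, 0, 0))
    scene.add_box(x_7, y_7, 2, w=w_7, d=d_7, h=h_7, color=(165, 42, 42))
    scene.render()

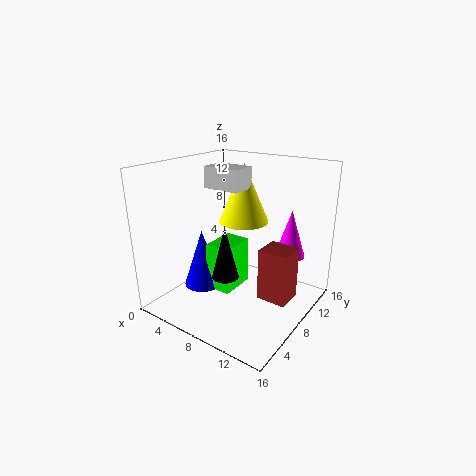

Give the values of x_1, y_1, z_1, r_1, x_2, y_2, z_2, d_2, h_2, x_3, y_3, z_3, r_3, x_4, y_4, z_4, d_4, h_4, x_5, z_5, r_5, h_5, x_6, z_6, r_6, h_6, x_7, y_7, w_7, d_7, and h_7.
x_1 = 6.25; y_1 = 11.75; z_1 = 8.5; r_1 = 3; x_2 = 2.75; y_2 = 8.75; z_2 = 12.75; d_2 = 3; h_2 = 2.5; x_3 = 3.75; y_3 = 6.75; z_3 = 1.5; r_3 = 2.25; x_4 = 4.75; y_4 = 6.25; z_4 = 1.5; d_4 = 4.25; h_4 = 5.5; x_5 = 12.25; z_5 = 5.25; r_5 = 1.75; h_5 = 5.5; x_6 = 7.5; z_6 = 3.75; r_6 = 1.5; h_6 = 6; x_7 = 11.25; y_7 = 7; w_7 = 3.25; d_7 = 3; h_7 = 5.75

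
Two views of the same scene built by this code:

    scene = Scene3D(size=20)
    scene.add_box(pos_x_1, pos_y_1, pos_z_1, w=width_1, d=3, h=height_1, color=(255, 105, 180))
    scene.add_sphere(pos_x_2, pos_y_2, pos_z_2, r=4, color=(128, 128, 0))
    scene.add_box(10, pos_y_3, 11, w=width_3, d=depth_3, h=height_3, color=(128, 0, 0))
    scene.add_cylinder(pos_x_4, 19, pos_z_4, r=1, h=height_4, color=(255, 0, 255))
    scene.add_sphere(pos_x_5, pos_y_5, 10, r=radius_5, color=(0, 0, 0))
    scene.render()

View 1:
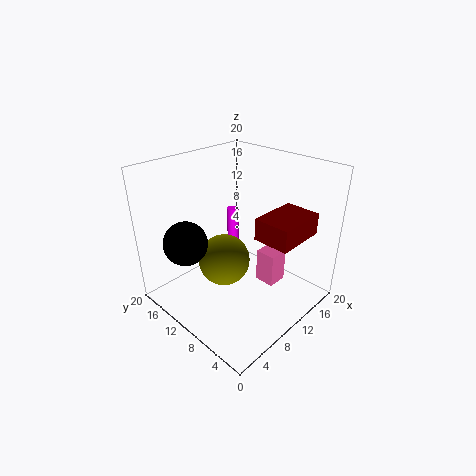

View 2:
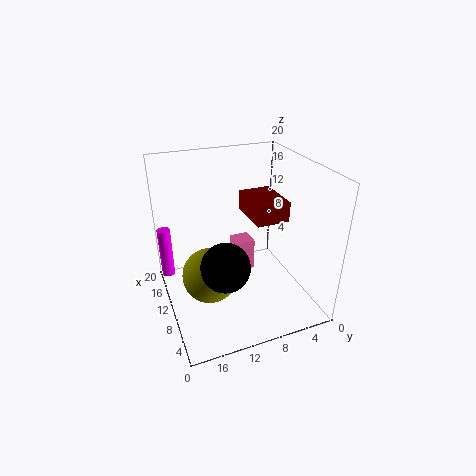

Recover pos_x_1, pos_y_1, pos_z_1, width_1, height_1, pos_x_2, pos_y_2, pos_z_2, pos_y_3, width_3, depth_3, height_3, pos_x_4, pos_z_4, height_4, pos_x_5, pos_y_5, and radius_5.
pos_x_1 = 13, pos_y_1 = 6, pos_z_1 = 2, width_1 = 3, height_1 = 5, pos_x_2 = 11, pos_y_2 = 14, pos_z_2 = 4, pos_y_3 = 2, width_3 = 7, depth_3 = 5, height_3 = 3, pos_x_4 = 18, pos_z_4 = 1, height_4 = 8, pos_x_5 = 4, pos_y_5 = 14, radius_5 = 3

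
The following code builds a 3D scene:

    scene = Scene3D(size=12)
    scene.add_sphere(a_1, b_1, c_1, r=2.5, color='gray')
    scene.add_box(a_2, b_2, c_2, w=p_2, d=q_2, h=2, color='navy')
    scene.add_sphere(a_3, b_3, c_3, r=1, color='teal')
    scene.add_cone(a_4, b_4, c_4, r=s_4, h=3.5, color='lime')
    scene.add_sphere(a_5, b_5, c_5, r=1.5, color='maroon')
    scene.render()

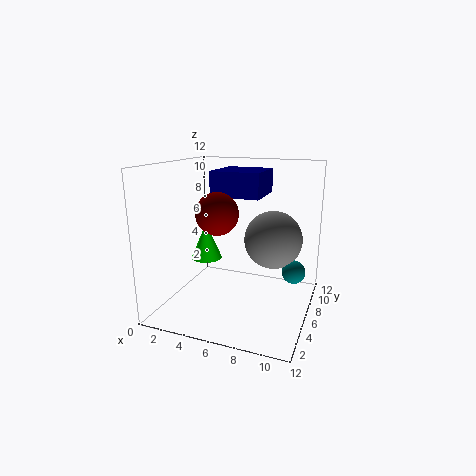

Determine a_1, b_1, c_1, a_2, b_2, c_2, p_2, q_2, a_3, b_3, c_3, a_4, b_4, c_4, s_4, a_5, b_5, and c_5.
a_1 = 8.5
b_1 = 8
c_1 = 5.5
a_2 = 4
b_2 = 5
c_2 = 9.5
p_2 = 4
q_2 = 4
a_3 = 10.5
b_3 = 7.5
c_3 = 3
a_4 = 1.5
b_4 = 9
c_4 = 2.5
s_4 = 1.5
a_5 = 6
b_5 = 2
c_5 = 9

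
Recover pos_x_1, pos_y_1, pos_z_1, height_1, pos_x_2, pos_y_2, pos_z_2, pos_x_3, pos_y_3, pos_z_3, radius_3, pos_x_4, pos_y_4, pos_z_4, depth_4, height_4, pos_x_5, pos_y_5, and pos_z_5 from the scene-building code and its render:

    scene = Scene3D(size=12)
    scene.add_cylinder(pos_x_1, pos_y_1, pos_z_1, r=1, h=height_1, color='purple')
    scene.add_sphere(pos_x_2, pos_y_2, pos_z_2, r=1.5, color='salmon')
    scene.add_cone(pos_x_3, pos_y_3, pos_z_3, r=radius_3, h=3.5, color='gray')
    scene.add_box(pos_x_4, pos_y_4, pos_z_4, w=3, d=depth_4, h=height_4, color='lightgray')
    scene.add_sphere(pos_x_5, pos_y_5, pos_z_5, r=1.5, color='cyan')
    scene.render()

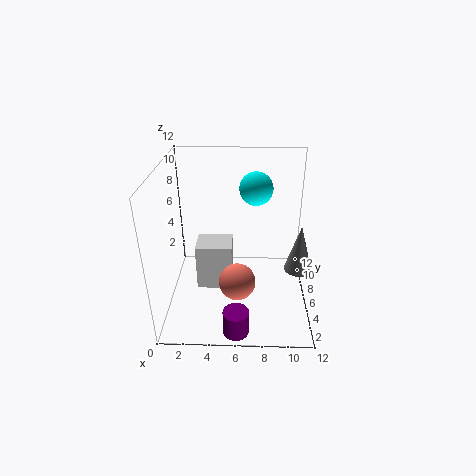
pos_x_1 = 6; pos_y_1 = 1; pos_z_1 = 0.5; height_1 = 2; pos_x_2 = 6; pos_y_2 = 4; pos_z_2 = 3; pos_x_3 = 10.5; pos_y_3 = 2.5; pos_z_3 = 5.5; radius_3 = 1; pos_x_4 = 2.5; pos_y_4 = 5; pos_z_4 = 1.5; depth_4 = 2.5; height_4 = 4; pos_x_5 = 7.5; pos_y_5 = 9.5; pos_z_5 = 9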